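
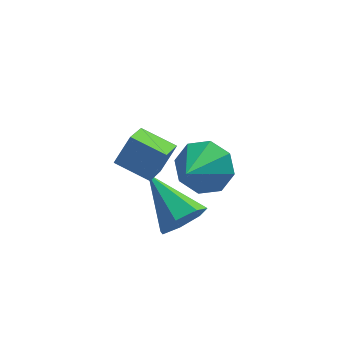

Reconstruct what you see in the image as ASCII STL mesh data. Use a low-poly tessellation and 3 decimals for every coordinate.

solid 
facet normal 0.421 0.733 -0.534
outer loop
vertex -0.916 -0.714 -2.587
vertex -1.768 -0.251 -2.623
vertex -1.009 -0.246 -2.018
endloop
endfacet
facet normal 0.574 -0.584 0.574
outer loop
vertex -0.916 -0.714 -2.587
vertex -1.009 -0.246 -2.018
vertex -2.432 -1.409 -1.777
endloop
endfacet
facet normal 0.421 0.733 -0.535
outer loop
vertex -1.009 -0.246 -2.018
vertex -1.768 -0.251 -2.623
vertex -1.546 0.219 -1.804
endloop
endfacet
facet normal 0.268 -0.130 0.955
outer loop
vertex -1.009 -0.246 -2.018
vertex -1.546 0.219 -1.804
vertex -2.432 -1.409 -1.777
endloop
endfacet
facet normal 0.421 0.733 -0.535
outer loop
vertex -1.546 0.219 -1.804
vertex -1.768 -0.251 -2.623
vertex -2.213 0.409 -2.069
endloop
endfacet
facet normal -0.316 0.187 0.930
outer loop
vertex -1.546 0.219 -1.804
vertex -2.213 0.409 -2.069
vertex -2.432 -1.409 -1.777
endloop
endfacet
facet normal 0.421 0.733 -0.535
outer loop
vertex -2.213 0.409 -2.069
vertex -1.768 -0.251 -2.623
vertex -2.619 0.212 -2.658
endloop
endfacet
facet normal -0.837 0.184 0.516
outer loop
vertex -2.213 0.409 -2.069
vertex -2.619 0.212 -2.658
vertex -2.432 -1.409 -1.777
endloop
endfacet
facet normal 0.421 0.733 -0.535
outer loop
vertex -2.619 0.212 -2.658
vertex -1.768 -0.251 -2.623
vertex -2.526 -0.257 -3.227
endloop
endfacet
facet normal -0.989 -0.139 -0.047
outer loop
vertex -2.619 0.212 -2.658
vertex -2.526 -0.257 -3.227
vertex -2.432 -1.409 -1.777
endloop
endfacet
facet normal 0.421 0.732 -0.535
outer loop
vertex -2.526 -0.257 -3.227
vertex -1.768 -0.251 -2.623
vertex -1.989 -0.722 -3.441
endloop
endfacet
facet normal -0.683 -0.593 -0.427
outer loop
vertex -2.526 -0.257 -3.227
vertex -1.989 -0.722 -3.441
vertex -2.432 -1.409 -1.777
endloop
endfacet
facet normal 0.420 0.733 -0.535
outer loop
vertex -1.989 -0.722 -3.441
vertex -1.768 -0.251 -2.623
vertex -1.322 -0.911 -3.176
endloop
endfacet
facet normal -0.098 -0.910 -0.402
outer loop
vertex -1.989 -0.722 -3.441
vertex -1.322 -0.911 -3.176
vertex -2.432 -1.409 -1.777
endloop
endfacet
facet normal 0.421 0.733 -0.535
outer loop
vertex -1.322 -0.911 -3.176
vertex -1.768 -0.251 -2.623
vertex -0.916 -0.714 -2.587
endloop
endfacet
facet normal 0.422 -0.906 0.012
outer loop
vertex -1.322 -0.911 -3.176
vertex -0.916 -0.714 -2.587
vertex -2.432 -1.409 -1.777
endloop
endfacet
facet normal 0.464 -0.755 -0.464
outer loop
vertex -2.174 -2.966 -2.242
vertex -2.691 -3.483 -1.918
vertex -2.747 -3.09 -2.613
endloop
endfacet
facet normal 0.134 0.859 -0.494
outer loop
vertex -2.174 -2.966 -2.242
vertex -2.747 -3.09 -2.613
vertex -3.569 -2.057 -1.042
endloop
endfacet
facet normal 0.464 -0.755 -0.464
outer loop
vertex -2.747 -3.09 -2.613
vertex -2.691 -3.483 -1.918
vertex -3.278 -3.51 -2.461
endloop
endfacet
facet normal -0.582 0.505 -0.637
outer loop
vertex -2.747 -3.09 -2.613
vertex -3.278 -3.51 -2.461
vertex -3.569 -2.057 -1.042
endloop
endfacet
facet normal 0.464 -0.754 -0.464
outer loop
vertex -3.278 -3.51 -2.461
vertex -2.691 -3.483 -1.918
vertex -3.368 -3.91 -1.901
endloop
endfacet
facet normal -0.984 -0.025 -0.176
outer loop
vertex -3.278 -3.51 -2.461
vertex -3.368 -3.91 -1.901
vertex -3.569 -2.057 -1.042
endloop
endfacet
facet normal 0.464 -0.755 -0.463
outer loop
vertex -3.368 -3.91 -1.901
vertex -2.691 -3.483 -1.918
vertex -2.948 -3.988 -1.353
endloop
endfacet
facet normal -0.770 -0.335 0.543
outer loop
vertex -3.368 -3.91 -1.901
vertex -2.948 -3.988 -1.353
vertex -3.569 -2.057 -1.042
endloop
endfacet
facet normal 0.464 -0.755 -0.464
outer loop
vertex -2.948 -3.988 -1.353
vertex -2.691 -3.483 -1.918
vertex -2.335 -3.686 -1.231
endloop
endfacet
facet normal -0.101 -0.190 0.977
outer loop
vertex -2.948 -3.988 -1.353
vertex -2.335 -3.686 -1.231
vertex -3.569 -2.057 -1.042
endloop
endfacet
facet normal 0.464 -0.755 -0.463
outer loop
vertex -2.335 -3.686 -1.231
vertex -2.691 -3.483 -1.918
vertex -1.99 -3.231 -1.627
endloop
endfacet
facet normal 0.520 0.301 0.799
outer loop
vertex -2.335 -3.686 -1.231
vertex -1.99 -3.231 -1.627
vertex -3.569 -2.057 -1.042
endloop
endfacet
facet normal 0.464 -0.755 -0.464
outer loop
vertex -1.99 -3.231 -1.627
vertex -2.691 -3.483 -1.918
vertex -2.174 -2.966 -2.242
endloop
endfacet
facet normal 0.624 0.768 0.144
outer loop
vertex -1.99 -3.231 -1.627
vertex -2.174 -2.966 -2.242
vertex -3.569 -2.057 -1.042
endloop
endfacet
facet normal -0.469 -0.250 -0.847
outer loop
vertex -3.623 -3.579 0.127
vertex -4.581 -3.013 0.49
vertex -3.261 -2.664 -0.343
endloop
endfacet
facet normal 0.819 -0.483 -0.310
outer loop
vertex -2.779 -2.407 0.53
vertex -3.623 -3.579 0.127
vertex -3.261 -2.664 -0.343
endloop
endfacet
facet normal -0.469 -0.250 -0.847
outer loop
vertex -3.261 -2.664 -0.343
vertex -4.581 -3.013 0.49
vertex -4.219 -2.099 0.02
endloop
endfacet
facet normal 0.332 0.839 -0.430
outer loop
vertex -4.219 -2.099 0.02
vertex -2.779 -2.407 0.53
vertex -3.261 -2.664 -0.343
endloop
endfacet
facet normal -0.333 -0.839 0.431
outer loop
vertex -3.623 -3.579 0.127
vertex -4.099 -2.756 1.363
vertex -4.581 -3.013 0.49
endloop
endfacet
facet normal 0.819 -0.483 -0.309
outer loop
vertex -3.141 -3.321 1.0
vertex -3.623 -3.579 0.127
vertex -2.779 -2.407 0.53
endloop
endfacet
facet normal -0.332 -0.839 0.431
outer loop
vertex -3.141 -3.321 1.0
vertex -4.099 -2.756 1.363
vertex -3.623 -3.579 0.127
endloop
endfacet
facet normal -0.819 0.484 0.310
outer loop
vertex -4.581 -3.013 0.49
vertex -4.099 -2.756 1.363
vertex -4.219 -2.099 0.02
endloop
endfacet
facet normal 0.332 0.839 -0.431
outer loop
vertex -3.737 -1.841 0.893
vertex -2.779 -2.407 0.53
vertex -4.219 -2.099 0.02
endloop
endfacet
facet normal -0.819 0.483 0.309
outer loop
vertex -4.219 -2.099 0.02
vertex -4.099 -2.756 1.363
vertex -3.737 -1.841 0.893
endloop
endfacet
facet normal 0.469 0.250 0.847
outer loop
vertex -3.737 -1.841 0.893
vertex -3.141 -3.321 1.0
vertex -2.779 -2.407 0.53
endloop
endfacet
facet normal 0.468 0.250 0.847
outer loop
vertex -4.099 -2.756 1.363
vertex -3.141 -3.321 1.0
vertex -3.737 -1.841 0.893
endloop
endfacet

endsolid


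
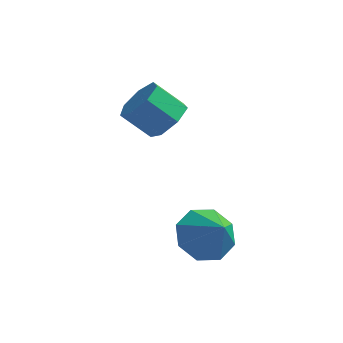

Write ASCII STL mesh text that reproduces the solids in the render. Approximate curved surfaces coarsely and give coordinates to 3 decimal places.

solid 
facet normal 0.725 0.106 -0.680
outer loop
vertex -2.334 0.74 -0.461
vertex -2.811 1.32 -0.879
vertex -2.24 1.45 -0.25
endloop
endfacet
facet normal 0.677 -0.291 0.676
outer loop
vertex -2.334 0.74 -0.461
vertex -2.24 1.45 -0.25
vertex -3.291 0.6 0.437
endloop
endfacet
facet normal 0.677 -0.291 0.676
outer loop
vertex -3.291 0.6 0.437
vertex -2.24 1.45 -0.25
vertex -3.197 1.309 0.648
endloop
endfacet
facet normal -0.725 -0.107 0.681
outer loop
vertex -3.291 0.6 0.437
vertex -3.197 1.309 0.648
vertex -3.769 1.18 0.019
endloop
endfacet
facet normal 0.725 0.106 -0.680
outer loop
vertex -2.24 1.45 -0.25
vertex -2.811 1.32 -0.879
vertex -2.576 2.062 -0.513
endloop
endfacet
facet normal 0.520 0.562 0.643
outer loop
vertex -2.24 1.45 -0.25
vertex -2.576 2.062 -0.513
vertex -3.197 1.309 0.648
endloop
endfacet
facet normal 0.522 0.561 0.643
outer loop
vertex -3.197 1.309 0.648
vertex -2.576 2.062 -0.513
vertex -3.533 1.922 0.386
endloop
endfacet
facet normal -0.725 -0.106 0.681
outer loop
vertex -3.197 1.309 0.648
vertex -3.533 1.922 0.386
vertex -3.769 1.18 0.019
endloop
endfacet
facet normal 0.725 0.106 -0.681
outer loop
vertex -2.576 2.062 -0.513
vertex -2.811 1.32 -0.879
vertex -3.09 2.115 -1.052
endloop
endfacet
facet normal -0.028 0.992 0.124
outer loop
vertex -2.576 2.062 -0.513
vertex -3.09 2.115 -1.052
vertex -3.533 1.922 0.386
endloop
endfacet
facet normal -0.028 0.992 0.124
outer loop
vertex -3.533 1.922 0.386
vertex -3.09 2.115 -1.052
vertex -4.047 1.975 -0.153
endloop
endfacet
facet normal -0.725 -0.106 0.681
outer loop
vertex -3.533 1.922 0.386
vertex -4.047 1.975 -0.153
vertex -3.769 1.18 0.019
endloop
endfacet
facet normal 0.725 0.106 -0.681
outer loop
vertex -3.09 2.115 -1.052
vertex -2.811 1.32 -0.879
vertex -3.394 1.57 -1.461
endloop
endfacet
facet normal -0.555 0.675 -0.486
outer loop
vertex -3.09 2.115 -1.052
vertex -3.394 1.57 -1.461
vertex -4.047 1.975 -0.153
endloop
endfacet
facet normal -0.555 0.675 -0.486
outer loop
vertex -4.047 1.975 -0.153
vertex -3.394 1.57 -1.461
vertex -4.351 1.43 -0.562
endloop
endfacet
facet normal -0.725 -0.106 0.681
outer loop
vertex -4.047 1.975 -0.153
vertex -4.351 1.43 -0.562
vertex -3.769 1.18 0.019
endloop
endfacet
facet normal 0.725 0.107 -0.680
outer loop
vertex -3.394 1.57 -1.461
vertex -2.811 1.32 -0.879
vertex -3.259 0.837 -1.432
endloop
endfacet
facet normal -0.665 -0.151 -0.731
outer loop
vertex -3.394 1.57 -1.461
vertex -3.259 0.837 -1.432
vertex -4.351 1.43 -0.562
endloop
endfacet
facet normal -0.665 -0.151 -0.731
outer loop
vertex -4.351 1.43 -0.562
vertex -3.259 0.837 -1.432
vertex -4.216 0.696 -0.533
endloop
endfacet
facet normal -0.725 -0.106 0.680
outer loop
vertex -4.351 1.43 -0.562
vertex -4.216 0.696 -0.533
vertex -3.769 1.18 0.019
endloop
endfacet
facet normal 0.726 0.106 -0.680
outer loop
vertex -3.259 0.837 -1.432
vertex -2.811 1.32 -0.879
vertex -2.788 0.467 -0.987
endloop
endfacet
facet normal -0.274 -0.862 -0.427
outer loop
vertex -3.259 0.837 -1.432
vertex -2.788 0.467 -0.987
vertex -4.216 0.696 -0.533
endloop
endfacet
facet normal -0.274 -0.862 -0.426
outer loop
vertex -4.216 0.696 -0.533
vertex -2.788 0.467 -0.987
vertex -3.745 0.327 -0.089
endloop
endfacet
facet normal -0.725 -0.107 0.680
outer loop
vertex -4.216 0.696 -0.533
vertex -3.745 0.327 -0.089
vertex -3.769 1.18 0.019
endloop
endfacet
facet normal 0.725 0.106 -0.681
outer loop
vertex -2.788 0.467 -0.987
vertex -2.811 1.32 -0.879
vertex -2.334 0.74 -0.461
endloop
endfacet
facet normal 0.324 -0.925 0.201
outer loop
vertex -2.788 0.467 -0.987
vertex -2.334 0.74 -0.461
vertex -3.745 0.327 -0.089
endloop
endfacet
facet normal 0.324 -0.925 0.201
outer loop
vertex -3.745 0.327 -0.089
vertex -2.334 0.74 -0.461
vertex -3.291 0.6 0.437
endloop
endfacet
facet normal -0.725 -0.107 0.681
outer loop
vertex -3.745 0.327 -0.089
vertex -3.291 0.6 0.437
vertex -3.769 1.18 0.019
endloop
endfacet
facet normal -0.549 0.436 -0.714
outer loop
vertex -0.13 -0.644 -3.783
vertex -0.734 -1.465 -3.82
vertex -0.733 -0.594 -3.289
endloop
endfacet
facet normal 0.573 0.502 0.648
outer loop
vertex -0.13 -0.644 -3.783
vertex -0.733 -0.594 -3.289
vertex 0.034 -2.075 -2.82
endloop
endfacet
facet normal -0.549 0.436 -0.714
outer loop
vertex -0.733 -0.594 -3.289
vertex -0.734 -1.465 -3.82
vertex -1.336 -1.055 -3.107
endloop
endfacet
facet normal 0.040 0.321 0.946
outer loop
vertex -0.733 -0.594 -3.289
vertex -1.336 -1.055 -3.107
vertex 0.034 -2.075 -2.82
endloop
endfacet
facet normal -0.549 0.435 -0.714
outer loop
vertex -1.336 -1.055 -3.107
vertex -0.734 -1.465 -3.82
vertex -1.587 -1.756 -3.341
endloop
endfacet
facet normal -0.334 -0.189 0.924
outer loop
vertex -1.336 -1.055 -3.107
vertex -1.587 -1.756 -3.341
vertex 0.034 -2.075 -2.82
endloop
endfacet
facet normal -0.549 0.435 -0.714
outer loop
vertex -1.587 -1.756 -3.341
vertex -0.734 -1.465 -3.82
vertex -1.338 -2.287 -3.856
endloop
endfacet
facet normal -0.335 -0.732 0.593
outer loop
vertex -1.587 -1.756 -3.341
vertex -1.338 -2.287 -3.856
vertex 0.034 -2.075 -2.82
endloop
endfacet
facet normal -0.549 0.435 -0.714
outer loop
vertex -1.338 -2.287 -3.856
vertex -0.734 -1.465 -3.82
vertex -0.735 -2.337 -4.35
endloop
endfacet
facet normal 0.040 -0.988 0.149
outer loop
vertex -1.338 -2.287 -3.856
vertex -0.735 -2.337 -4.35
vertex 0.034 -2.075 -2.82
endloop
endfacet
facet normal -0.549 0.435 -0.714
outer loop
vertex -0.735 -2.337 -4.35
vertex -0.734 -1.465 -3.82
vertex -0.132 -1.876 -4.533
endloop
endfacet
facet normal 0.572 -0.807 -0.149
outer loop
vertex -0.735 -2.337 -4.35
vertex -0.132 -1.876 -4.533
vertex 0.034 -2.075 -2.82
endloop
endfacet
facet normal -0.548 0.436 -0.714
outer loop
vertex -0.132 -1.876 -4.533
vertex -0.734 -1.465 -3.82
vertex 0.119 -1.175 -4.298
endloop
endfacet
facet normal 0.947 -0.297 -0.126
outer loop
vertex -0.132 -1.876 -4.533
vertex 0.119 -1.175 -4.298
vertex 0.034 -2.075 -2.82
endloop
endfacet
facet normal -0.548 0.435 -0.714
outer loop
vertex 0.119 -1.175 -4.298
vertex -0.734 -1.465 -3.82
vertex -0.13 -0.644 -3.783
endloop
endfacet
facet normal 0.947 0.246 0.204
outer loop
vertex 0.119 -1.175 -4.298
vertex -0.13 -0.644 -3.783
vertex 0.034 -2.075 -2.82
endloop
endfacet

endsolid


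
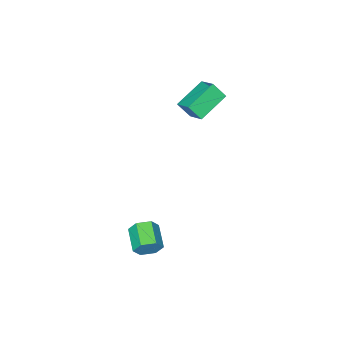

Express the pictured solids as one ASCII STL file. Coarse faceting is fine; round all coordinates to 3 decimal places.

solid 
facet normal -0.361 0.528 -0.768
outer loop
vertex -3.533 -0.14 3.41
vertex -1.98 -0.077 2.723
vertex -3.747 -1.115 2.84
endloop
endfacet
facet normal -0.914 -0.036 0.405
outer loop
vertex -3.4 -1.623 3.577
vertex -3.533 -0.14 3.41
vertex -3.747 -1.115 2.84
endloop
endfacet
facet normal -0.361 0.528 -0.768
outer loop
vertex -3.747 -1.115 2.84
vertex -1.98 -0.077 2.723
vertex -2.193 -1.053 2.152
endloop
endfacet
facet normal -0.186 -0.848 -0.497
outer loop
vertex -2.193 -1.053 2.152
vertex -3.4 -1.623 3.577
vertex -3.747 -1.115 2.84
endloop
endfacet
facet normal 0.185 0.848 0.497
outer loop
vertex -3.533 -0.14 3.41
vertex -1.633 -0.585 3.46
vertex -1.98 -0.077 2.723
endloop
endfacet
facet normal -0.914 -0.037 0.404
outer loop
vertex -3.187 -0.647 4.148
vertex -3.533 -0.14 3.41
vertex -3.4 -1.623 3.577
endloop
endfacet
facet normal 0.186 0.848 0.496
outer loop
vertex -3.187 -0.647 4.148
vertex -1.633 -0.585 3.46
vertex -3.533 -0.14 3.41
endloop
endfacet
facet normal 0.914 0.037 -0.405
outer loop
vertex -1.98 -0.077 2.723
vertex -1.633 -0.585 3.46
vertex -2.193 -1.053 2.152
endloop
endfacet
facet normal -0.185 -0.848 -0.496
outer loop
vertex -1.847 -1.56 2.89
vertex -3.4 -1.623 3.577
vertex -2.193 -1.053 2.152
endloop
endfacet
facet normal 0.914 0.036 -0.404
outer loop
vertex -2.193 -1.053 2.152
vertex -1.633 -0.585 3.46
vertex -1.847 -1.56 2.89
endloop
endfacet
facet normal 0.361 -0.528 0.768
outer loop
vertex -1.847 -1.56 2.89
vertex -3.187 -0.647 4.148
vertex -3.4 -1.623 3.577
endloop
endfacet
facet normal 0.361 -0.528 0.768
outer loop
vertex -1.633 -0.585 3.46
vertex -3.187 -0.647 4.148
vertex -1.847 -1.56 2.89
endloop
endfacet
facet normal 0.488 0.811 -0.323
outer loop
vertex 2.938 1.381 -2.209
vertex 2.53 1.405 -2.765
vertex 2.35 1.742 -2.191
endloop
endfacet
facet normal 0.190 0.262 0.946
outer loop
vertex 2.938 1.381 -2.209
vertex 2.35 1.742 -2.191
vertex 2.318 0.351 -1.799
endloop
endfacet
facet normal 0.192 0.262 0.946
outer loop
vertex 2.318 0.351 -1.799
vertex 2.35 1.742 -2.191
vertex 1.73 0.713 -1.78
endloop
endfacet
facet normal -0.488 -0.810 0.323
outer loop
vertex 2.318 0.351 -1.799
vertex 1.73 0.713 -1.78
vertex 1.91 0.375 -2.355
endloop
endfacet
facet normal 0.488 0.811 -0.323
outer loop
vertex 2.35 1.742 -2.191
vertex 2.53 1.405 -2.765
vertex 1.942 1.766 -2.747
endloop
endfacet
facet normal -0.642 0.585 0.496
outer loop
vertex 2.35 1.742 -2.191
vertex 1.942 1.766 -2.747
vertex 1.73 0.713 -1.78
endloop
endfacet
facet normal -0.642 0.584 0.496
outer loop
vertex 1.73 0.713 -1.78
vertex 1.942 1.766 -2.747
vertex 1.322 0.736 -2.336
endloop
endfacet
facet normal -0.487 -0.811 0.324
outer loop
vertex 1.73 0.713 -1.78
vertex 1.322 0.736 -2.336
vertex 1.91 0.375 -2.355
endloop
endfacet
facet normal 0.488 0.811 -0.323
outer loop
vertex 1.942 1.766 -2.747
vertex 2.53 1.405 -2.765
vertex 2.122 1.429 -3.321
endloop
endfacet
facet normal -0.833 0.322 -0.450
outer loop
vertex 1.942 1.766 -2.747
vertex 2.122 1.429 -3.321
vertex 1.322 0.736 -2.336
endloop
endfacet
facet normal -0.833 0.322 -0.450
outer loop
vertex 1.322 0.736 -2.336
vertex 2.122 1.429 -3.321
vertex 1.502 0.399 -2.911
endloop
endfacet
facet normal -0.488 -0.811 0.323
outer loop
vertex 1.322 0.736 -2.336
vertex 1.502 0.399 -2.911
vertex 1.91 0.375 -2.355
endloop
endfacet
facet normal 0.488 0.810 -0.323
outer loop
vertex 2.122 1.429 -3.321
vertex 2.53 1.405 -2.765
vertex 2.71 1.067 -3.34
endloop
endfacet
facet normal -0.191 -0.261 -0.946
outer loop
vertex 2.122 1.429 -3.321
vertex 2.71 1.067 -3.34
vertex 1.502 0.399 -2.911
endloop
endfacet
facet normal -0.190 -0.263 -0.946
outer loop
vertex 1.502 0.399 -2.911
vertex 2.71 1.067 -3.34
vertex 2.09 0.038 -2.929
endloop
endfacet
facet normal -0.488 -0.811 0.323
outer loop
vertex 1.502 0.399 -2.911
vertex 2.09 0.038 -2.929
vertex 1.91 0.375 -2.355
endloop
endfacet
facet normal 0.487 0.811 -0.324
outer loop
vertex 2.71 1.067 -3.34
vertex 2.53 1.405 -2.765
vertex 3.118 1.044 -2.784
endloop
endfacet
facet normal 0.642 -0.585 -0.495
outer loop
vertex 2.71 1.067 -3.34
vertex 3.118 1.044 -2.784
vertex 2.09 0.038 -2.929
endloop
endfacet
facet normal 0.642 -0.584 -0.496
outer loop
vertex 2.09 0.038 -2.929
vertex 3.118 1.044 -2.784
vertex 2.498 0.014 -2.373
endloop
endfacet
facet normal -0.488 -0.811 0.323
outer loop
vertex 2.09 0.038 -2.929
vertex 2.498 0.014 -2.373
vertex 1.91 0.375 -2.355
endloop
endfacet
facet normal 0.488 0.811 -0.323
outer loop
vertex 3.118 1.044 -2.784
vertex 2.53 1.405 -2.765
vertex 2.938 1.381 -2.209
endloop
endfacet
facet normal 0.833 -0.322 0.450
outer loop
vertex 3.118 1.044 -2.784
vertex 2.938 1.381 -2.209
vertex 2.498 0.014 -2.373
endloop
endfacet
facet normal 0.833 -0.322 0.450
outer loop
vertex 2.498 0.014 -2.373
vertex 2.938 1.381 -2.209
vertex 2.318 0.351 -1.799
endloop
endfacet
facet normal -0.488 -0.811 0.323
outer loop
vertex 2.498 0.014 -2.373
vertex 2.318 0.351 -1.799
vertex 1.91 0.375 -2.355
endloop
endfacet

endsolid


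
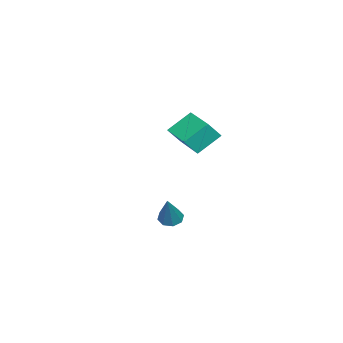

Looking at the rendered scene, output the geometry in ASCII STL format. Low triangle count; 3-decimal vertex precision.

solid 
facet normal -0.551 -0.128 -0.825
outer loop
vertex 3.922 1.37 -4.013
vertex 3.514 1.514 -3.763
vertex 3.864 1.748 -4.033
endloop
endfacet
facet normal 0.946 0.129 -0.297
outer loop
vertex 3.922 1.37 -4.013
vertex 3.864 1.748 -4.033
vertex 4.346 1.706 -2.517
endloop
endfacet
facet normal -0.552 -0.126 -0.825
outer loop
vertex 3.864 1.748 -4.033
vertex 3.514 1.514 -3.763
vertex 3.601 1.989 -3.894
endloop
endfacet
facet normal 0.614 0.770 -0.174
outer loop
vertex 3.864 1.748 -4.033
vertex 3.601 1.989 -3.894
vertex 4.346 1.706 -2.517
endloop
endfacet
facet normal -0.552 -0.126 -0.824
outer loop
vertex 3.601 1.989 -3.894
vertex 3.514 1.514 -3.763
vertex 3.287 1.951 -3.678
endloop
endfacet
facet normal 0.015 0.981 0.194
outer loop
vertex 3.601 1.989 -3.894
vertex 3.287 1.951 -3.678
vertex 4.346 1.706 -2.517
endloop
endfacet
facet normal -0.552 -0.126 -0.824
outer loop
vertex 3.287 1.951 -3.678
vertex 3.514 1.514 -3.763
vertex 3.106 1.658 -3.512
endloop
endfacet
facet normal -0.496 0.639 0.587
outer loop
vertex 3.287 1.951 -3.678
vertex 3.106 1.658 -3.512
vertex 4.346 1.706 -2.517
endloop
endfacet
facet normal -0.552 -0.126 -0.824
outer loop
vertex 3.106 1.658 -3.512
vertex 3.514 1.514 -3.763
vertex 3.164 1.28 -3.493
endloop
endfacet
facet normal -0.624 -0.056 0.780
outer loop
vertex 3.106 1.658 -3.512
vertex 3.164 1.28 -3.493
vertex 4.346 1.706 -2.517
endloop
endfacet
facet normal -0.551 -0.128 -0.825
outer loop
vertex 3.164 1.28 -3.493
vertex 3.514 1.514 -3.763
vertex 3.427 1.039 -3.631
endloop
endfacet
facet normal -0.292 -0.695 0.657
outer loop
vertex 3.164 1.28 -3.493
vertex 3.427 1.039 -3.631
vertex 4.346 1.706 -2.517
endloop
endfacet
facet normal -0.552 -0.128 -0.824
outer loop
vertex 3.427 1.039 -3.631
vertex 3.514 1.514 -3.763
vertex 3.741 1.077 -3.847
endloop
endfacet
facet normal 0.308 -0.907 0.289
outer loop
vertex 3.427 1.039 -3.631
vertex 3.741 1.077 -3.847
vertex 4.346 1.706 -2.517
endloop
endfacet
facet normal -0.551 -0.127 -0.825
outer loop
vertex 3.741 1.077 -3.847
vertex 3.514 1.514 -3.763
vertex 3.922 1.37 -4.013
endloop
endfacet
facet normal 0.818 -0.565 -0.105
outer loop
vertex 3.741 1.077 -3.847
vertex 3.922 1.37 -4.013
vertex 4.346 1.706 -2.517
endloop
endfacet
facet normal -0.464 0.428 -0.776
outer loop
vertex -2.063 0.77 -1.117
vertex -0.918 1.915 -1.171
vertex -1.374 0.043 -1.93
endloop
endfacet
facet normal -0.707 -0.707 0.033
outer loop
vertex -0.942 -0.355 -1.209
vertex -2.063 0.77 -1.117
vertex -1.374 0.043 -1.93
endloop
endfacet
facet normal -0.464 0.428 -0.776
outer loop
vertex -1.374 0.043 -1.93
vertex -0.918 1.915 -1.171
vertex -0.229 1.188 -1.984
endloop
endfacet
facet normal 0.534 -0.563 -0.631
outer loop
vertex -0.229 1.188 -1.984
vertex -0.942 -0.355 -1.209
vertex -1.374 0.043 -1.93
endloop
endfacet
facet normal -0.534 0.563 0.631
outer loop
vertex -2.063 0.77 -1.117
vertex -0.486 1.517 -0.45
vertex -0.918 1.915 -1.171
endloop
endfacet
facet normal -0.707 -0.707 0.033
outer loop
vertex -1.631 0.372 -0.396
vertex -2.063 0.77 -1.117
vertex -0.942 -0.355 -1.209
endloop
endfacet
facet normal -0.534 0.563 0.631
outer loop
vertex -1.631 0.372 -0.396
vertex -0.486 1.517 -0.45
vertex -2.063 0.77 -1.117
endloop
endfacet
facet normal 0.707 0.707 -0.033
outer loop
vertex -0.918 1.915 -1.171
vertex -0.486 1.517 -0.45
vertex -0.229 1.188 -1.984
endloop
endfacet
facet normal 0.534 -0.563 -0.631
outer loop
vertex 0.203 0.79 -1.263
vertex -0.942 -0.355 -1.209
vertex -0.229 1.188 -1.984
endloop
endfacet
facet normal 0.707 0.707 -0.033
outer loop
vertex -0.229 1.188 -1.984
vertex -0.486 1.517 -0.45
vertex 0.203 0.79 -1.263
endloop
endfacet
facet normal 0.464 -0.428 0.776
outer loop
vertex 0.203 0.79 -1.263
vertex -1.631 0.372 -0.396
vertex -0.942 -0.355 -1.209
endloop
endfacet
facet normal 0.464 -0.428 0.776
outer loop
vertex -0.486 1.517 -0.45
vertex -1.631 0.372 -0.396
vertex 0.203 0.79 -1.263
endloop
endfacet

endsolid


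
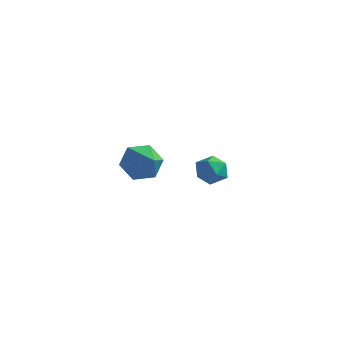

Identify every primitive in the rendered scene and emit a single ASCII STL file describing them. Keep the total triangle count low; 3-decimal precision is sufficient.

solid 
facet normal 0.216 0.151 0.965
outer loop
vertex 2.424 -0.75 3.368
vertex 2.62 -1.445 3.433
vertex 3.111 -0.946 3.245
endloop
endfacet
facet normal 0.318 0.747 0.585
outer loop
vertex 2.424 -0.75 3.368
vertex 3.111 -0.946 3.245
vertex 2.787 -0.466 2.808
endloop
endfacet
facet normal -0.300 0.915 0.269
outer loop
vertex 2.424 -0.75 3.368
vertex 2.787 -0.466 2.808
vertex 2.095 -0.669 2.726
endloop
endfacet
facet normal -0.783 0.424 0.455
outer loop
vertex 2.424 -0.75 3.368
vertex 2.095 -0.669 2.726
vertex 1.992 -1.274 3.113
endloop
endfacet
facet normal -0.464 -0.048 0.885
outer loop
vertex 2.424 -0.75 3.368
vertex 1.992 -1.274 3.113
vertex 2.62 -1.445 3.433
endloop
endfacet
facet normal 0.794 0.603 0.074
outer loop
vertex 2.787 -0.466 2.808
vertex 3.111 -0.946 3.245
vertex 3.208 -0.986 2.527
endloop
endfacet
facet normal 0.629 -0.359 0.689
outer loop
vertex 3.111 -0.946 3.245
vertex 2.62 -1.445 3.433
vertex 3.105 -1.591 2.914
endloop
endfacet
facet normal -0.471 -0.683 0.559
outer loop
vertex 2.62 -1.445 3.433
vertex 1.992 -1.274 3.113
vertex 2.413 -1.794 2.832
endloop
endfacet
facet normal -0.987 0.080 -0.138
outer loop
vertex 1.992 -1.274 3.113
vertex 2.095 -0.669 2.726
vertex 2.089 -1.314 2.395
endloop
endfacet
facet normal -0.205 0.875 -0.438
outer loop
vertex 2.095 -0.669 2.726
vertex 2.787 -0.466 2.808
vertex 2.58 -0.815 2.207
endloop
endfacet
facet normal 0.783 -0.424 -0.455
outer loop
vertex 2.776 -1.51 2.272
vertex 3.208 -0.986 2.527
vertex 3.105 -1.591 2.914
endloop
endfacet
facet normal 0.300 -0.915 -0.269
outer loop
vertex 2.776 -1.51 2.272
vertex 3.105 -1.591 2.914
vertex 2.413 -1.794 2.832
endloop
endfacet
facet normal -0.318 -0.747 -0.585
outer loop
vertex 2.776 -1.51 2.272
vertex 2.413 -1.794 2.832
vertex 2.089 -1.314 2.395
endloop
endfacet
facet normal -0.216 -0.151 -0.965
outer loop
vertex 2.776 -1.51 2.272
vertex 2.089 -1.314 2.395
vertex 2.58 -0.815 2.207
endloop
endfacet
facet normal 0.464 0.048 -0.885
outer loop
vertex 2.776 -1.51 2.272
vertex 2.58 -0.815 2.207
vertex 3.208 -0.986 2.527
endloop
endfacet
facet normal 0.987 -0.080 0.138
outer loop
vertex 3.105 -1.591 2.914
vertex 3.208 -0.986 2.527
vertex 3.111 -0.946 3.245
endloop
endfacet
facet normal 0.205 -0.875 0.438
outer loop
vertex 2.413 -1.794 2.832
vertex 3.105 -1.591 2.914
vertex 2.62 -1.445 3.433
endloop
endfacet
facet normal -0.794 -0.603 -0.074
outer loop
vertex 2.089 -1.314 2.395
vertex 2.413 -1.794 2.832
vertex 1.992 -1.274 3.113
endloop
endfacet
facet normal -0.629 0.359 -0.689
outer loop
vertex 2.58 -0.815 2.207
vertex 2.089 -1.314 2.395
vertex 2.095 -0.669 2.726
endloop
endfacet
facet normal 0.471 0.683 -0.559
outer loop
vertex 3.208 -0.986 2.527
vertex 2.58 -0.815 2.207
vertex 2.787 -0.466 2.808
endloop
endfacet
facet normal -0.728 0.496 -0.473
outer loop
vertex -2.154 2.219 -0.365
vertex -2.735 2.082 0.386
vertex -2.178 2.862 0.347
endloop
endfacet
facet normal 0.945 0.257 -0.201
outer loop
vertex -2.154 2.219 -0.365
vertex -2.178 2.862 0.347
vertex -1.585 1.298 1.134
endloop
endfacet
facet normal -0.728 0.496 -0.473
outer loop
vertex -2.178 2.862 0.347
vertex -2.735 2.082 0.386
vertex -2.759 2.726 1.098
endloop
endfacet
facet normal 0.623 0.527 0.578
outer loop
vertex -2.178 2.862 0.347
vertex -2.759 2.726 1.098
vertex -1.585 1.298 1.134
endloop
endfacet
facet normal -0.728 0.496 -0.473
outer loop
vertex -2.759 2.726 1.098
vertex -2.735 2.082 0.386
vertex -3.317 1.945 1.138
endloop
endfacet
facet normal 0.017 0.039 0.999
outer loop
vertex -2.759 2.726 1.098
vertex -3.317 1.945 1.138
vertex -1.585 1.298 1.134
endloop
endfacet
facet normal -0.728 0.496 -0.473
outer loop
vertex -3.317 1.945 1.138
vertex -2.735 2.082 0.386
vertex -3.293 1.301 0.426
endloop
endfacet
facet normal -0.267 -0.719 0.641
outer loop
vertex -3.317 1.945 1.138
vertex -3.293 1.301 0.426
vertex -1.585 1.298 1.134
endloop
endfacet
facet normal -0.728 0.496 -0.473
outer loop
vertex -3.293 1.301 0.426
vertex -2.735 2.082 0.386
vertex -2.711 1.438 -0.326
endloop
endfacet
facet normal 0.055 -0.989 -0.137
outer loop
vertex -3.293 1.301 0.426
vertex -2.711 1.438 -0.326
vertex -1.585 1.298 1.134
endloop
endfacet
facet normal -0.728 0.496 -0.473
outer loop
vertex -2.711 1.438 -0.326
vertex -2.735 2.082 0.386
vertex -2.154 2.219 -0.365
endloop
endfacet
facet normal 0.662 -0.500 -0.558
outer loop
vertex -2.711 1.438 -0.326
vertex -2.154 2.219 -0.365
vertex -1.585 1.298 1.134
endloop
endfacet

endsolid


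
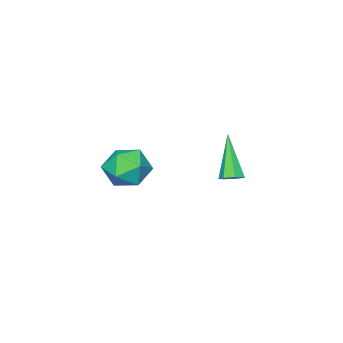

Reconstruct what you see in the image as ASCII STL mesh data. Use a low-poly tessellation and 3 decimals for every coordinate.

solid 
facet normal 0.362 0.434 -0.825
outer loop
vertex -0.479 1.414 -4.48
vertex -0.967 1.431 -4.685
vertex -0.722 1.793 -4.387
endloop
endfacet
facet normal 0.672 0.261 0.693
outer loop
vertex -0.479 1.414 -4.48
vertex -0.722 1.793 -4.387
vertex -1.753 0.489 -2.895
endloop
endfacet
facet normal 0.363 0.433 -0.825
outer loop
vertex -0.722 1.793 -4.387
vertex -0.967 1.431 -4.685
vertex -1.149 1.9 -4.519
endloop
endfacet
facet normal -0.012 0.757 0.653
outer loop
vertex -0.722 1.793 -4.387
vertex -1.149 1.9 -4.519
vertex -1.753 0.489 -2.895
endloop
endfacet
facet normal 0.362 0.433 -0.826
outer loop
vertex -1.149 1.9 -4.519
vertex -0.967 1.431 -4.685
vertex -1.44 1.653 -4.776
endloop
endfacet
facet normal -0.747 0.614 0.256
outer loop
vertex -1.149 1.9 -4.519
vertex -1.44 1.653 -4.776
vertex -1.753 0.489 -2.895
endloop
endfacet
facet normal 0.362 0.433 -0.826
outer loop
vertex -1.44 1.653 -4.776
vertex -0.967 1.431 -4.685
vertex -1.375 1.238 -4.965
endloop
endfacet
facet normal -0.978 -0.062 -0.201
outer loop
vertex -1.44 1.653 -4.776
vertex -1.375 1.238 -4.965
vertex -1.753 0.489 -2.895
endloop
endfacet
facet normal 0.362 0.433 -0.826
outer loop
vertex -1.375 1.238 -4.965
vertex -0.967 1.431 -4.685
vertex -1.003 0.969 -4.943
endloop
endfacet
facet normal -0.529 -0.762 -0.372
outer loop
vertex -1.375 1.238 -4.965
vertex -1.003 0.969 -4.943
vertex -1.753 0.489 -2.895
endloop
endfacet
facet normal 0.360 0.433 -0.826
outer loop
vertex -1.003 0.969 -4.943
vertex -0.967 1.431 -4.685
vertex -0.604 1.047 -4.728
endloop
endfacet
facet normal 0.257 -0.958 -0.130
outer loop
vertex -1.003 0.969 -4.943
vertex -0.604 1.047 -4.728
vertex -1.753 0.489 -2.895
endloop
endfacet
facet normal 0.362 0.434 -0.825
outer loop
vertex -0.604 1.047 -4.728
vertex -0.967 1.431 -4.685
vertex -0.479 1.414 -4.48
endloop
endfacet
facet normal 0.793 -0.503 0.344
outer loop
vertex -0.604 1.047 -4.728
vertex -0.479 1.414 -4.48
vertex -1.753 0.489 -2.895
endloop
endfacet
facet normal -0.929 0.217 0.300
outer loop
vertex 2.973 0.98 -2.684
vertex 2.756 -0.015 -2.635
vertex 3.132 0.466 -1.818
endloop
endfacet
facet normal -0.469 0.719 0.513
outer loop
vertex 2.973 0.98 -2.684
vertex 3.132 0.466 -1.818
vertex 3.82 1.146 -2.142
endloop
endfacet
facet normal -0.151 0.986 -0.067
outer loop
vertex 2.973 0.98 -2.684
vertex 3.82 1.146 -2.142
vertex 3.87 1.085 -3.158
endloop
endfacet
facet normal -0.413 0.650 -0.638
outer loop
vertex 2.973 0.98 -2.684
vertex 3.87 1.085 -3.158
vertex 3.212 0.367 -3.463
endloop
endfacet
facet normal -0.894 0.175 -0.412
outer loop
vertex 2.973 0.98 -2.684
vertex 3.212 0.367 -3.463
vertex 2.756 -0.015 -2.635
endloop
endfacet
facet normal 0.031 0.405 0.914
outer loop
vertex 3.82 1.146 -2.142
vertex 3.132 0.466 -1.818
vertex 4.128 0.253 -1.757
endloop
endfacet
facet normal -0.714 -0.408 0.569
outer loop
vertex 3.132 0.466 -1.818
vertex 2.756 -0.015 -2.635
vertex 3.47 -0.465 -2.062
endloop
endfacet
facet normal -0.657 -0.478 -0.583
outer loop
vertex 2.756 -0.015 -2.635
vertex 3.212 0.367 -3.463
vertex 3.52 -0.526 -3.078
endloop
endfacet
facet normal 0.121 0.292 -0.949
outer loop
vertex 3.212 0.367 -3.463
vertex 3.87 1.085 -3.158
vertex 4.208 0.154 -3.402
endloop
endfacet
facet normal 0.546 0.837 -0.023
outer loop
vertex 3.87 1.085 -3.158
vertex 3.82 1.146 -2.142
vertex 4.584 0.635 -2.585
endloop
endfacet
facet normal 0.413 -0.650 0.638
outer loop
vertex 4.367 -0.36 -2.536
vertex 4.128 0.253 -1.757
vertex 3.47 -0.465 -2.062
endloop
endfacet
facet normal 0.151 -0.986 0.067
outer loop
vertex 4.367 -0.36 -2.536
vertex 3.47 -0.465 -2.062
vertex 3.52 -0.526 -3.078
endloop
endfacet
facet normal 0.469 -0.719 -0.513
outer loop
vertex 4.367 -0.36 -2.536
vertex 3.52 -0.526 -3.078
vertex 4.208 0.154 -3.402
endloop
endfacet
facet normal 0.929 -0.217 -0.300
outer loop
vertex 4.367 -0.36 -2.536
vertex 4.208 0.154 -3.402
vertex 4.584 0.635 -2.585
endloop
endfacet
facet normal 0.894 -0.175 0.412
outer loop
vertex 4.367 -0.36 -2.536
vertex 4.584 0.635 -2.585
vertex 4.128 0.253 -1.757
endloop
endfacet
facet normal -0.121 -0.292 0.949
outer loop
vertex 3.47 -0.465 -2.062
vertex 4.128 0.253 -1.757
vertex 3.132 0.466 -1.818
endloop
endfacet
facet normal -0.546 -0.837 0.023
outer loop
vertex 3.52 -0.526 -3.078
vertex 3.47 -0.465 -2.062
vertex 2.756 -0.015 -2.635
endloop
endfacet
facet normal -0.031 -0.405 -0.914
outer loop
vertex 4.208 0.154 -3.402
vertex 3.52 -0.526 -3.078
vertex 3.212 0.367 -3.463
endloop
endfacet
facet normal 0.714 0.408 -0.569
outer loop
vertex 4.584 0.635 -2.585
vertex 4.208 0.154 -3.402
vertex 3.87 1.085 -3.158
endloop
endfacet
facet normal 0.657 0.478 0.583
outer loop
vertex 4.128 0.253 -1.757
vertex 4.584 0.635 -2.585
vertex 3.82 1.146 -2.142
endloop
endfacet

endsolid


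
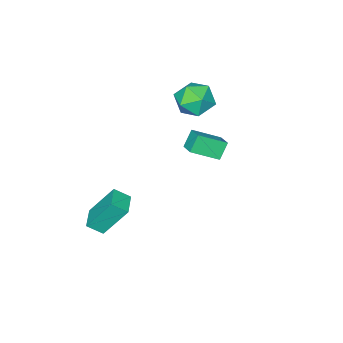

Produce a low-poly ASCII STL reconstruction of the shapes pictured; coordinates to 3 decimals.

solid 
facet normal 0.124 0.992 0.000
outer loop
vertex -3.077 -2.796 0.692
vertex -4.083 -2.67 1.043
vertex -3.279 -2.771 1.745
endloop
endfacet
facet normal 0.742 0.659 0.127
outer loop
vertex -3.077 -2.796 0.692
vertex -3.279 -2.771 1.745
vertex -2.58 -3.482 1.35
endloop
endfacet
facet normal 0.876 0.227 -0.425
outer loop
vertex -3.077 -2.796 0.692
vertex -2.58 -3.482 1.35
vertex -2.952 -3.821 0.403
endloop
endfacet
facet normal 0.341 0.293 -0.893
outer loop
vertex -3.077 -2.796 0.692
vertex -2.952 -3.821 0.403
vertex -3.881 -3.319 0.213
endloop
endfacet
facet normal -0.124 0.767 -0.630
outer loop
vertex -3.077 -2.796 0.692
vertex -3.881 -3.319 0.213
vertex -4.083 -2.67 1.043
endloop
endfacet
facet normal 0.659 0.254 0.708
outer loop
vertex -2.58 -3.482 1.35
vertex -3.279 -2.771 1.745
vertex -3.279 -3.781 2.107
endloop
endfacet
facet normal -0.341 0.794 0.504
outer loop
vertex -3.279 -2.771 1.745
vertex -4.083 -2.67 1.043
vertex -4.208 -3.279 1.917
endloop
endfacet
facet normal -0.742 0.429 -0.516
outer loop
vertex -4.083 -2.67 1.043
vertex -3.881 -3.319 0.213
vertex -4.58 -3.618 0.97
endloop
endfacet
facet normal 0.010 -0.337 -0.941
outer loop
vertex -3.881 -3.319 0.213
vertex -2.952 -3.821 0.403
vertex -3.881 -4.329 0.575
endloop
endfacet
facet normal 0.876 -0.445 -0.185
outer loop
vertex -2.952 -3.821 0.403
vertex -2.58 -3.482 1.35
vertex -3.077 -4.43 1.277
endloop
endfacet
facet normal -0.341 -0.293 0.893
outer loop
vertex -4.083 -4.304 1.628
vertex -3.279 -3.781 2.107
vertex -4.208 -3.279 1.917
endloop
endfacet
facet normal -0.876 -0.227 0.425
outer loop
vertex -4.083 -4.304 1.628
vertex -4.208 -3.279 1.917
vertex -4.58 -3.618 0.97
endloop
endfacet
facet normal -0.742 -0.659 -0.127
outer loop
vertex -4.083 -4.304 1.628
vertex -4.58 -3.618 0.97
vertex -3.881 -4.329 0.575
endloop
endfacet
facet normal -0.124 -0.992 -0.000
outer loop
vertex -4.083 -4.304 1.628
vertex -3.881 -4.329 0.575
vertex -3.077 -4.43 1.277
endloop
endfacet
facet normal 0.124 -0.767 0.630
outer loop
vertex -4.083 -4.304 1.628
vertex -3.077 -4.43 1.277
vertex -3.279 -3.781 2.107
endloop
endfacet
facet normal -0.010 0.337 0.941
outer loop
vertex -4.208 -3.279 1.917
vertex -3.279 -3.781 2.107
vertex -3.279 -2.771 1.745
endloop
endfacet
facet normal -0.876 0.445 0.185
outer loop
vertex -4.58 -3.618 0.97
vertex -4.208 -3.279 1.917
vertex -4.083 -2.67 1.043
endloop
endfacet
facet normal -0.659 -0.254 -0.708
outer loop
vertex -3.881 -4.329 0.575
vertex -4.58 -3.618 0.97
vertex -3.881 -3.319 0.213
endloop
endfacet
facet normal 0.341 -0.794 -0.504
outer loop
vertex -3.077 -4.43 1.277
vertex -3.881 -4.329 0.575
vertex -2.952 -3.821 0.403
endloop
endfacet
facet normal 0.742 -0.429 0.516
outer loop
vertex -3.279 -3.781 2.107
vertex -3.077 -4.43 1.277
vertex -2.58 -3.482 1.35
endloop
endfacet
facet normal -0.748 -0.663 0.023
outer loop
vertex 1.987 -4.732 -4.324
vertex 1.249 -3.839 -2.609
vertex 1.467 -4.163 -4.844
endloop
endfacet
facet normal 0.356 -0.432 -0.829
outer loop
vertex 2.351 -3.381 -4.871
vertex 1.987 -4.732 -4.324
vertex 1.467 -4.163 -4.844
endloop
endfacet
facet normal -0.749 -0.662 0.023
outer loop
vertex 1.467 -4.163 -4.844
vertex 1.249 -3.839 -2.609
vertex 0.73 -3.269 -3.129
endloop
endfacet
facet normal -0.559 0.612 -0.559
outer loop
vertex 0.73 -3.269 -3.129
vertex 2.351 -3.381 -4.871
vertex 1.467 -4.163 -4.844
endloop
endfacet
facet normal 0.559 -0.612 0.559
outer loop
vertex 1.987 -4.732 -4.324
vertex 2.133 -3.057 -2.636
vertex 1.249 -3.839 -2.609
endloop
endfacet
facet normal 0.356 -0.432 -0.829
outer loop
vertex 2.87 -3.951 -4.351
vertex 1.987 -4.732 -4.324
vertex 2.351 -3.381 -4.871
endloop
endfacet
facet normal 0.559 -0.612 0.559
outer loop
vertex 2.87 -3.951 -4.351
vertex 2.133 -3.057 -2.636
vertex 1.987 -4.732 -4.324
endloop
endfacet
facet normal -0.356 0.432 0.829
outer loop
vertex 1.249 -3.839 -2.609
vertex 2.133 -3.057 -2.636
vertex 0.73 -3.269 -3.129
endloop
endfacet
facet normal -0.559 0.612 -0.559
outer loop
vertex 1.613 -2.488 -3.156
vertex 2.351 -3.381 -4.871
vertex 0.73 -3.269 -3.129
endloop
endfacet
facet normal -0.356 0.432 0.829
outer loop
vertex 0.73 -3.269 -3.129
vertex 2.133 -3.057 -2.636
vertex 1.613 -2.488 -3.156
endloop
endfacet
facet normal 0.749 0.662 -0.022
outer loop
vertex 1.613 -2.488 -3.156
vertex 2.87 -3.951 -4.351
vertex 2.351 -3.381 -4.871
endloop
endfacet
facet normal 0.749 0.663 -0.024
outer loop
vertex 2.133 -3.057 -2.636
vertex 2.87 -3.951 -4.351
vertex 1.613 -2.488 -3.156
endloop
endfacet
facet normal -0.579 -0.073 0.812
outer loop
vertex -0.331 -0.05 2.673
vertex -1.376 0.734 1.999
vertex -0.699 -0.825 2.341
endloop
endfacet
facet normal 0.711 -0.534 0.457
outer loop
vertex -0.144 -0.754 1.561
vertex -0.331 -0.05 2.673
vertex -0.699 -0.825 2.341
endloop
endfacet
facet normal -0.579 -0.073 0.812
outer loop
vertex -0.699 -0.825 2.341
vertex -1.376 0.734 1.999
vertex -1.744 -0.041 1.667
endloop
endfacet
facet normal -0.399 -0.843 -0.361
outer loop
vertex -1.744 -0.041 1.667
vertex -0.144 -0.754 1.561
vertex -0.699 -0.825 2.341
endloop
endfacet
facet normal 0.399 0.843 0.361
outer loop
vertex -0.331 -0.05 2.673
vertex -0.821 0.805 1.219
vertex -1.376 0.734 1.999
endloop
endfacet
facet normal 0.711 -0.534 0.457
outer loop
vertex 0.224 0.021 1.893
vertex -0.331 -0.05 2.673
vertex -0.144 -0.754 1.561
endloop
endfacet
facet normal 0.399 0.843 0.361
outer loop
vertex 0.224 0.021 1.893
vertex -0.821 0.805 1.219
vertex -0.331 -0.05 2.673
endloop
endfacet
facet normal -0.711 0.534 -0.457
outer loop
vertex -1.376 0.734 1.999
vertex -0.821 0.805 1.219
vertex -1.744 -0.041 1.667
endloop
endfacet
facet normal -0.399 -0.843 -0.361
outer loop
vertex -1.189 0.03 0.887
vertex -0.144 -0.754 1.561
vertex -1.744 -0.041 1.667
endloop
endfacet
facet normal -0.711 0.534 -0.457
outer loop
vertex -1.744 -0.041 1.667
vertex -0.821 0.805 1.219
vertex -1.189 0.03 0.887
endloop
endfacet
facet normal 0.579 0.073 -0.812
outer loop
vertex -1.189 0.03 0.887
vertex 0.224 0.021 1.893
vertex -0.144 -0.754 1.561
endloop
endfacet
facet normal 0.579 0.073 -0.812
outer loop
vertex -0.821 0.805 1.219
vertex 0.224 0.021 1.893
vertex -1.189 0.03 0.887
endloop
endfacet

endsolid


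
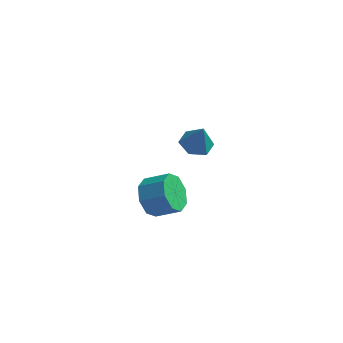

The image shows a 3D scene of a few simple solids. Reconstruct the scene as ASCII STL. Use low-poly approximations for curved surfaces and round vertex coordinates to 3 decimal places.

solid 
facet normal -0.870 -0.070 -0.489
outer loop
vertex -3.224 -1.658 -3.631
vertex -3.669 -1.096 -2.92
vertex -3.195 -0.902 -3.791
endloop
endfacet
facet normal 0.492 -0.198 -0.848
outer loop
vertex -3.224 -1.658 -3.631
vertex -3.195 -0.902 -3.791
vertex -2.085 -1.567 -2.991
endloop
endfacet
facet normal 0.493 -0.197 -0.848
outer loop
vertex -2.085 -1.567 -2.991
vertex -3.195 -0.902 -3.791
vertex -2.056 -0.811 -3.15
endloop
endfacet
facet normal 0.869 0.070 0.490
outer loop
vertex -2.085 -1.567 -2.991
vertex -2.056 -0.811 -3.15
vertex -2.531 -1.004 -2.28
endloop
endfacet
facet normal -0.870 -0.070 -0.489
outer loop
vertex -3.195 -0.902 -3.791
vertex -3.669 -1.096 -2.92
vertex -3.444 -0.26 -3.44
endloop
endfacet
facet normal 0.375 0.552 -0.745
outer loop
vertex -3.195 -0.902 -3.791
vertex -3.444 -0.26 -3.44
vertex -2.056 -0.811 -3.15
endloop
endfacet
facet normal 0.375 0.551 -0.746
outer loop
vertex -2.056 -0.811 -3.15
vertex -3.444 -0.26 -3.44
vertex -2.305 -0.168 -2.8
endloop
endfacet
facet normal 0.869 0.070 0.490
outer loop
vertex -2.056 -0.811 -3.15
vertex -2.305 -0.168 -2.8
vertex -2.531 -1.004 -2.28
endloop
endfacet
facet normal -0.869 -0.070 -0.489
outer loop
vertex -3.444 -0.26 -3.44
vertex -3.669 -1.096 -2.92
vertex -3.825 -0.107 -2.785
endloop
endfacet
facet normal 0.037 0.978 -0.207
outer loop
vertex -3.444 -0.26 -3.44
vertex -3.825 -0.107 -2.785
vertex -2.305 -0.168 -2.8
endloop
endfacet
facet normal 0.037 0.978 -0.207
outer loop
vertex -2.305 -0.168 -2.8
vertex -3.825 -0.107 -2.785
vertex -2.686 -0.015 -2.145
endloop
endfacet
facet normal 0.869 0.069 0.489
outer loop
vertex -2.305 -0.168 -2.8
vertex -2.686 -0.015 -2.145
vertex -2.531 -1.004 -2.28
endloop
endfacet
facet normal -0.869 -0.070 -0.490
outer loop
vertex -3.825 -0.107 -2.785
vertex -3.669 -1.096 -2.92
vertex -4.115 -0.533 -2.209
endloop
endfacet
facet normal -0.322 0.831 0.453
outer loop
vertex -3.825 -0.107 -2.785
vertex -4.115 -0.533 -2.209
vertex -2.686 -0.015 -2.145
endloop
endfacet
facet normal -0.322 0.831 0.454
outer loop
vertex -2.686 -0.015 -2.145
vertex -4.115 -0.533 -2.209
vertex -2.976 -0.442 -1.569
endloop
endfacet
facet normal 0.869 0.069 0.489
outer loop
vertex -2.686 -0.015 -2.145
vertex -2.976 -0.442 -1.569
vertex -2.531 -1.004 -2.28
endloop
endfacet
facet normal -0.869 -0.070 -0.490
outer loop
vertex -4.115 -0.533 -2.209
vertex -3.669 -1.096 -2.92
vertex -4.144 -1.289 -2.05
endloop
endfacet
facet normal -0.492 0.197 0.848
outer loop
vertex -4.115 -0.533 -2.209
vertex -4.144 -1.289 -2.05
vertex -2.976 -0.442 -1.569
endloop
endfacet
facet normal -0.493 0.198 0.847
outer loop
vertex -2.976 -0.442 -1.569
vertex -4.144 -1.289 -2.05
vertex -3.005 -1.198 -1.409
endloop
endfacet
facet normal 0.870 0.070 0.489
outer loop
vertex -2.976 -0.442 -1.569
vertex -3.005 -1.198 -1.409
vertex -2.531 -1.004 -2.28
endloop
endfacet
facet normal -0.869 -0.070 -0.490
outer loop
vertex -4.144 -1.289 -2.05
vertex -3.669 -1.096 -2.92
vertex -3.895 -1.932 -2.4
endloop
endfacet
facet normal -0.375 -0.551 0.745
outer loop
vertex -4.144 -1.289 -2.05
vertex -3.895 -1.932 -2.4
vertex -3.005 -1.198 -1.409
endloop
endfacet
facet normal -0.374 -0.552 0.745
outer loop
vertex -3.005 -1.198 -1.409
vertex -3.895 -1.932 -2.4
vertex -2.756 -1.84 -1.76
endloop
endfacet
facet normal 0.870 0.070 0.489
outer loop
vertex -3.005 -1.198 -1.409
vertex -2.756 -1.84 -1.76
vertex -2.531 -1.004 -2.28
endloop
endfacet
facet normal -0.869 -0.069 -0.489
outer loop
vertex -3.895 -1.932 -2.4
vertex -3.669 -1.096 -2.92
vertex -3.514 -2.085 -3.055
endloop
endfacet
facet normal -0.037 -0.978 0.207
outer loop
vertex -3.895 -1.932 -2.4
vertex -3.514 -2.085 -3.055
vertex -2.756 -1.84 -1.76
endloop
endfacet
facet normal -0.037 -0.978 0.207
outer loop
vertex -2.756 -1.84 -1.76
vertex -3.514 -2.085 -3.055
vertex -2.375 -1.993 -2.415
endloop
endfacet
facet normal 0.869 0.070 0.489
outer loop
vertex -2.756 -1.84 -1.76
vertex -2.375 -1.993 -2.415
vertex -2.531 -1.004 -2.28
endloop
endfacet
facet normal -0.869 -0.069 -0.489
outer loop
vertex -3.514 -2.085 -3.055
vertex -3.669 -1.096 -2.92
vertex -3.224 -1.658 -3.631
endloop
endfacet
facet normal 0.322 -0.831 -0.454
outer loop
vertex -3.514 -2.085 -3.055
vertex -3.224 -1.658 -3.631
vertex -2.375 -1.993 -2.415
endloop
endfacet
facet normal 0.321 -0.832 -0.453
outer loop
vertex -2.375 -1.993 -2.415
vertex -3.224 -1.658 -3.631
vertex -2.085 -1.567 -2.991
endloop
endfacet
facet normal 0.869 0.070 0.490
outer loop
vertex -2.375 -1.993 -2.415
vertex -2.085 -1.567 -2.991
vertex -2.531 -1.004 -2.28
endloop
endfacet
facet normal -0.272 0.097 -0.957
outer loop
vertex -0.802 -2.138 2.022
vertex -1.394 -1.678 2.237
vertex -0.698 -1.366 2.071
endloop
endfacet
facet normal 0.970 -0.143 0.198
outer loop
vertex -0.802 -2.138 2.022
vertex -0.698 -1.366 2.071
vertex -1.046 -1.802 3.463
endloop
endfacet
facet normal -0.272 0.097 -0.957
outer loop
vertex -0.698 -1.366 2.071
vertex -1.394 -1.678 2.237
vertex -1.29 -0.906 2.286
endloop
endfacet
facet normal 0.650 0.664 0.370
outer loop
vertex -0.698 -1.366 2.071
vertex -1.29 -0.906 2.286
vertex -1.046 -1.802 3.463
endloop
endfacet
facet normal -0.272 0.097 -0.957
outer loop
vertex -1.29 -0.906 2.286
vertex -1.394 -1.678 2.237
vertex -1.986 -1.217 2.452
endloop
endfacet
facet normal -0.192 0.761 0.619
outer loop
vertex -1.29 -0.906 2.286
vertex -1.986 -1.217 2.452
vertex -1.046 -1.802 3.463
endloop
endfacet
facet normal -0.272 0.097 -0.957
outer loop
vertex -1.986 -1.217 2.452
vertex -1.394 -1.678 2.237
vertex -2.09 -1.989 2.403
endloop
endfacet
facet normal -0.716 0.052 0.696
outer loop
vertex -1.986 -1.217 2.452
vertex -2.09 -1.989 2.403
vertex -1.046 -1.802 3.463
endloop
endfacet
facet normal -0.272 0.098 -0.957
outer loop
vertex -2.09 -1.989 2.403
vertex -1.394 -1.678 2.237
vertex -1.498 -2.449 2.188
endloop
endfacet
facet normal -0.396 -0.754 0.523
outer loop
vertex -2.09 -1.989 2.403
vertex -1.498 -2.449 2.188
vertex -1.046 -1.802 3.463
endloop
endfacet
facet normal -0.272 0.098 -0.957
outer loop
vertex -1.498 -2.449 2.188
vertex -1.394 -1.678 2.237
vertex -0.802 -2.138 2.022
endloop
endfacet
facet normal 0.446 -0.852 0.274
outer loop
vertex -1.498 -2.449 2.188
vertex -0.802 -2.138 2.022
vertex -1.046 -1.802 3.463
endloop
endfacet

endsolid


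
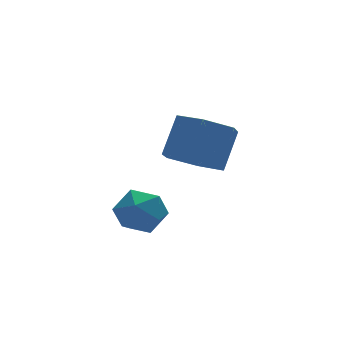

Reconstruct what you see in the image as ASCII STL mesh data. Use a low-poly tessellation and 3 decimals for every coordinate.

solid 
facet normal -0.660 0.013 0.751
outer loop
vertex -4.486 -0.346 -2.856
vertex -4.05 -0.976 -2.462
vertex -3.854 -0.152 -2.304
endloop
endfacet
facet normal -0.599 0.659 0.455
outer loop
vertex -4.486 -0.346 -2.856
vertex -3.854 -0.152 -2.304
vertex -3.931 0.287 -3.042
endloop
endfacet
facet normal -0.764 0.600 -0.238
outer loop
vertex -4.486 -0.346 -2.856
vertex -3.931 0.287 -3.042
vertex -4.175 -0.267 -3.656
endloop
endfacet
facet normal -0.926 -0.081 -0.368
outer loop
vertex -4.486 -0.346 -2.856
vertex -4.175 -0.267 -3.656
vertex -4.249 -1.047 -3.298
endloop
endfacet
facet normal -0.862 -0.445 0.243
outer loop
vertex -4.486 -0.346 -2.856
vertex -4.249 -1.047 -3.298
vertex -4.05 -0.976 -2.462
endloop
endfacet
facet normal 0.084 0.860 0.503
outer loop
vertex -3.931 0.287 -3.042
vertex -3.854 -0.152 -2.304
vertex -3.151 0.047 -2.762
endloop
endfacet
facet normal -0.015 -0.185 0.983
outer loop
vertex -3.854 -0.152 -2.304
vertex -4.05 -0.976 -2.462
vertex -3.225 -0.733 -2.404
endloop
endfacet
facet normal -0.342 -0.926 0.160
outer loop
vertex -4.05 -0.976 -2.462
vertex -4.249 -1.047 -3.298
vertex -3.469 -1.287 -3.018
endloop
endfacet
facet normal -0.445 -0.338 -0.829
outer loop
vertex -4.249 -1.047 -3.298
vertex -4.175 -0.267 -3.656
vertex -3.546 -0.848 -3.756
endloop
endfacet
facet normal -0.182 0.765 -0.618
outer loop
vertex -4.175 -0.267 -3.656
vertex -3.931 0.287 -3.042
vertex -3.35 -0.024 -3.598
endloop
endfacet
facet normal 0.926 0.081 0.368
outer loop
vertex -2.914 -0.654 -3.204
vertex -3.151 0.047 -2.762
vertex -3.225 -0.733 -2.404
endloop
endfacet
facet normal 0.764 -0.600 0.238
outer loop
vertex -2.914 -0.654 -3.204
vertex -3.225 -0.733 -2.404
vertex -3.469 -1.287 -3.018
endloop
endfacet
facet normal 0.599 -0.659 -0.455
outer loop
vertex -2.914 -0.654 -3.204
vertex -3.469 -1.287 -3.018
vertex -3.546 -0.848 -3.756
endloop
endfacet
facet normal 0.660 -0.013 -0.751
outer loop
vertex -2.914 -0.654 -3.204
vertex -3.546 -0.848 -3.756
vertex -3.35 -0.024 -3.598
endloop
endfacet
facet normal 0.862 0.445 -0.243
outer loop
vertex -2.914 -0.654 -3.204
vertex -3.35 -0.024 -3.598
vertex -3.151 0.047 -2.762
endloop
endfacet
facet normal 0.445 0.338 0.829
outer loop
vertex -3.225 -0.733 -2.404
vertex -3.151 0.047 -2.762
vertex -3.854 -0.152 -2.304
endloop
endfacet
facet normal 0.182 -0.765 0.618
outer loop
vertex -3.469 -1.287 -3.018
vertex -3.225 -0.733 -2.404
vertex -4.05 -0.976 -2.462
endloop
endfacet
facet normal -0.084 -0.860 -0.503
outer loop
vertex -3.546 -0.848 -3.756
vertex -3.469 -1.287 -3.018
vertex -4.249 -1.047 -3.298
endloop
endfacet
facet normal 0.015 0.185 -0.983
outer loop
vertex -3.35 -0.024 -3.598
vertex -3.546 -0.848 -3.756
vertex -4.175 -0.267 -3.656
endloop
endfacet
facet normal 0.342 0.926 -0.160
outer loop
vertex -3.151 0.047 -2.762
vertex -3.35 -0.024 -3.598
vertex -3.931 0.287 -3.042
endloop
endfacet
facet normal -0.467 -0.370 -0.803
outer loop
vertex -0.811 2.129 -3.117
vertex -1.265 1.429 -2.53
vertex -1.713 2.332 -2.686
endloop
endfacet
facet normal 0.004 0.907 -0.420
outer loop
vertex -0.811 2.129 -3.117
vertex -1.713 2.332 -2.686
vertex -0.1 2.691 -1.897
endloop
endfacet
facet normal 0.003 0.908 -0.420
outer loop
vertex -0.1 2.691 -1.897
vertex -1.713 2.332 -2.686
vertex -1.002 2.894 -1.465
endloop
endfacet
facet normal 0.468 0.369 0.803
outer loop
vertex -0.1 2.691 -1.897
vertex -1.002 2.894 -1.465
vertex -0.555 1.991 -1.31
endloop
endfacet
facet normal -0.467 -0.371 -0.803
outer loop
vertex -1.713 2.332 -2.686
vertex -1.265 1.429 -2.53
vertex -2.167 1.633 -2.099
endloop
endfacet
facet normal -0.763 0.627 0.156
outer loop
vertex -1.713 2.332 -2.686
vertex -2.167 1.633 -2.099
vertex -1.002 2.894 -1.465
endloop
endfacet
facet normal -0.763 0.627 0.156
outer loop
vertex -1.002 2.894 -1.465
vertex -2.167 1.633 -2.099
vertex -1.456 2.195 -0.879
endloop
endfacet
facet normal 0.468 0.369 0.803
outer loop
vertex -1.002 2.894 -1.465
vertex -1.456 2.195 -0.879
vertex -0.555 1.991 -1.31
endloop
endfacet
facet normal -0.467 -0.370 -0.803
outer loop
vertex -2.167 1.633 -2.099
vertex -1.265 1.429 -2.53
vertex -1.72 0.729 -1.943
endloop
endfacet
facet normal -0.768 -0.280 0.576
outer loop
vertex -2.167 1.633 -2.099
vertex -1.72 0.729 -1.943
vertex -1.456 2.195 -0.879
endloop
endfacet
facet normal -0.768 -0.280 0.576
outer loop
vertex -1.456 2.195 -0.879
vertex -1.72 0.729 -1.943
vertex -1.009 1.291 -0.723
endloop
endfacet
facet normal 0.468 0.370 0.803
outer loop
vertex -1.456 2.195 -0.879
vertex -1.009 1.291 -0.723
vertex -0.555 1.991 -1.31
endloop
endfacet
facet normal -0.468 -0.369 -0.803
outer loop
vertex -1.72 0.729 -1.943
vertex -1.265 1.429 -2.53
vertex -0.818 0.526 -2.375
endloop
endfacet
facet normal -0.003 -0.908 0.420
outer loop
vertex -1.72 0.729 -1.943
vertex -0.818 0.526 -2.375
vertex -1.009 1.291 -0.723
endloop
endfacet
facet normal -0.004 -0.908 0.420
outer loop
vertex -1.009 1.291 -0.723
vertex -0.818 0.526 -2.375
vertex -0.107 1.088 -1.154
endloop
endfacet
facet normal 0.467 0.370 0.803
outer loop
vertex -1.009 1.291 -0.723
vertex -0.107 1.088 -1.154
vertex -0.555 1.991 -1.31
endloop
endfacet
facet normal -0.468 -0.369 -0.803
outer loop
vertex -0.818 0.526 -2.375
vertex -1.265 1.429 -2.53
vertex -0.364 1.225 -2.961
endloop
endfacet
facet normal 0.763 -0.627 -0.156
outer loop
vertex -0.818 0.526 -2.375
vertex -0.364 1.225 -2.961
vertex -0.107 1.088 -1.154
endloop
endfacet
facet normal 0.763 -0.627 -0.156
outer loop
vertex -0.107 1.088 -1.154
vertex -0.364 1.225 -2.961
vertex 0.347 1.787 -1.741
endloop
endfacet
facet normal 0.467 0.371 0.803
outer loop
vertex -0.107 1.088 -1.154
vertex 0.347 1.787 -1.741
vertex -0.555 1.991 -1.31
endloop
endfacet
facet normal -0.468 -0.370 -0.803
outer loop
vertex -0.364 1.225 -2.961
vertex -1.265 1.429 -2.53
vertex -0.811 2.129 -3.117
endloop
endfacet
facet normal 0.768 0.280 -0.576
outer loop
vertex -0.364 1.225 -2.961
vertex -0.811 2.129 -3.117
vertex 0.347 1.787 -1.741
endloop
endfacet
facet normal 0.768 0.280 -0.576
outer loop
vertex 0.347 1.787 -1.741
vertex -0.811 2.129 -3.117
vertex -0.1 2.691 -1.897
endloop
endfacet
facet normal 0.467 0.370 0.803
outer loop
vertex 0.347 1.787 -1.741
vertex -0.1 2.691 -1.897
vertex -0.555 1.991 -1.31
endloop
endfacet

endsolid


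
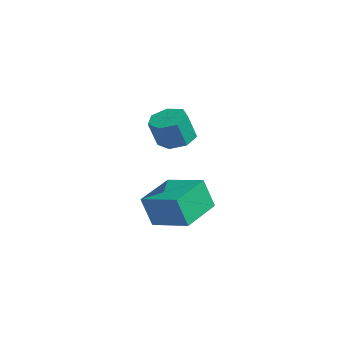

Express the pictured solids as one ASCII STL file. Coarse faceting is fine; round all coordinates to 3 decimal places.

solid 
facet normal -0.934 -0.233 -0.270
outer loop
vertex 0.246 -2.635 2.209
vertex -0.342 -0.644 2.525
vertex 0.6 -2.289 0.687
endloop
endfacet
facet normal 0.279 -0.948 -0.151
outer loop
vertex 2.422 -1.836 1.215
vertex 0.246 -2.635 2.209
vertex 0.6 -2.289 0.687
endloop
endfacet
facet normal -0.934 -0.232 -0.271
outer loop
vertex 0.6 -2.289 0.687
vertex -0.342 -0.644 2.525
vertex 0.013 -0.298 1.004
endloop
endfacet
facet normal 0.222 0.217 -0.951
outer loop
vertex 0.013 -0.298 1.004
vertex 2.422 -1.836 1.215
vertex 0.6 -2.289 0.687
endloop
endfacet
facet normal -0.222 -0.216 0.951
outer loop
vertex 0.246 -2.635 2.209
vertex 1.48 -0.191 3.053
vertex -0.342 -0.644 2.525
endloop
endfacet
facet normal 0.279 -0.948 -0.150
outer loop
vertex 2.067 -2.182 2.736
vertex 0.246 -2.635 2.209
vertex 2.422 -1.836 1.215
endloop
endfacet
facet normal -0.221 -0.217 0.951
outer loop
vertex 2.067 -2.182 2.736
vertex 1.48 -0.191 3.053
vertex 0.246 -2.635 2.209
endloop
endfacet
facet normal -0.279 0.948 0.151
outer loop
vertex -0.342 -0.644 2.525
vertex 1.48 -0.191 3.053
vertex 0.013 -0.298 1.004
endloop
endfacet
facet normal 0.221 0.216 -0.951
outer loop
vertex 1.834 0.155 1.531
vertex 2.422 -1.836 1.215
vertex 0.013 -0.298 1.004
endloop
endfacet
facet normal -0.279 0.948 0.151
outer loop
vertex 0.013 -0.298 1.004
vertex 1.48 -0.191 3.053
vertex 1.834 0.155 1.531
endloop
endfacet
facet normal 0.934 0.233 0.271
outer loop
vertex 1.834 0.155 1.531
vertex 2.067 -2.182 2.736
vertex 2.422 -1.836 1.215
endloop
endfacet
facet normal 0.934 0.232 0.270
outer loop
vertex 1.48 -0.191 3.053
vertex 2.067 -2.182 2.736
vertex 1.834 0.155 1.531
endloop
endfacet
facet normal 0.035 0.338 -0.940
outer loop
vertex -3.212 3.485 2.939
vertex -3.973 2.929 2.711
vertex -3.968 3.841 3.039
endloop
endfacet
facet normal 0.438 0.840 0.319
outer loop
vertex -3.212 3.485 2.939
vertex -3.968 3.841 3.039
vertex -3.266 2.967 4.378
endloop
endfacet
facet normal 0.439 0.840 0.318
outer loop
vertex -3.266 2.967 4.378
vertex -3.968 3.841 3.039
vertex -4.022 3.324 4.478
endloop
endfacet
facet normal -0.036 -0.339 0.940
outer loop
vertex -3.266 2.967 4.378
vertex -4.022 3.324 4.478
vertex -4.027 2.411 4.149
endloop
endfacet
facet normal 0.035 0.338 -0.940
outer loop
vertex -3.968 3.841 3.039
vertex -3.973 2.929 2.711
vertex -4.728 3.511 2.892
endloop
endfacet
facet normal -0.428 0.856 0.291
outer loop
vertex -3.968 3.841 3.039
vertex -4.728 3.511 2.892
vertex -4.022 3.324 4.478
endloop
endfacet
facet normal -0.429 0.855 0.292
outer loop
vertex -4.022 3.324 4.478
vertex -4.728 3.511 2.892
vertex -4.782 2.993 4.33
endloop
endfacet
facet normal -0.036 -0.339 0.940
outer loop
vertex -4.022 3.324 4.478
vertex -4.782 2.993 4.33
vertex -4.027 2.411 4.149
endloop
endfacet
facet normal 0.035 0.338 -0.940
outer loop
vertex -4.728 3.511 2.892
vertex -3.973 2.929 2.711
vertex -4.919 2.742 2.608
endloop
endfacet
facet normal -0.973 0.225 0.045
outer loop
vertex -4.728 3.511 2.892
vertex -4.919 2.742 2.608
vertex -4.782 2.993 4.33
endloop
endfacet
facet normal -0.973 0.225 0.045
outer loop
vertex -4.782 2.993 4.33
vertex -4.919 2.742 2.608
vertex -4.973 2.224 4.047
endloop
endfacet
facet normal -0.035 -0.338 0.941
outer loop
vertex -4.782 2.993 4.33
vertex -4.973 2.224 4.047
vertex -4.027 2.411 4.149
endloop
endfacet
facet normal 0.035 0.339 -0.940
outer loop
vertex -4.919 2.742 2.608
vertex -3.973 2.929 2.711
vertex -4.398 2.114 2.401
endloop
endfacet
facet normal -0.785 -0.573 -0.236
outer loop
vertex -4.919 2.742 2.608
vertex -4.398 2.114 2.401
vertex -4.973 2.224 4.047
endloop
endfacet
facet normal -0.785 -0.573 -0.236
outer loop
vertex -4.973 2.224 4.047
vertex -4.398 2.114 2.401
vertex -4.452 1.596 3.84
endloop
endfacet
facet normal -0.034 -0.339 0.940
outer loop
vertex -4.973 2.224 4.047
vertex -4.452 1.596 3.84
vertex -4.027 2.411 4.149
endloop
endfacet
facet normal 0.036 0.339 -0.940
outer loop
vertex -4.398 2.114 2.401
vertex -3.973 2.929 2.711
vertex -3.557 2.099 2.428
endloop
endfacet
facet normal -0.006 -0.941 -0.339
outer loop
vertex -4.398 2.114 2.401
vertex -3.557 2.099 2.428
vertex -4.452 1.596 3.84
endloop
endfacet
facet normal -0.005 -0.941 -0.338
outer loop
vertex -4.452 1.596 3.84
vertex -3.557 2.099 2.428
vertex -3.611 1.582 3.867
endloop
endfacet
facet normal -0.036 -0.338 0.940
outer loop
vertex -4.452 1.596 3.84
vertex -3.611 1.582 3.867
vertex -4.027 2.411 4.149
endloop
endfacet
facet normal 0.035 0.338 -0.941
outer loop
vertex -3.557 2.099 2.428
vertex -3.973 2.929 2.711
vertex -3.029 2.71 2.667
endloop
endfacet
facet normal 0.778 -0.600 -0.186
outer loop
vertex -3.557 2.099 2.428
vertex -3.029 2.71 2.667
vertex -3.611 1.582 3.867
endloop
endfacet
facet normal 0.778 -0.600 -0.187
outer loop
vertex -3.611 1.582 3.867
vertex -3.029 2.71 2.667
vertex -3.083 2.192 4.106
endloop
endfacet
facet normal -0.036 -0.338 0.941
outer loop
vertex -3.611 1.582 3.867
vertex -3.083 2.192 4.106
vertex -4.027 2.411 4.149
endloop
endfacet
facet normal 0.035 0.338 -0.940
outer loop
vertex -3.029 2.71 2.667
vertex -3.973 2.929 2.711
vertex -3.212 3.485 2.939
endloop
endfacet
facet normal 0.975 0.193 0.106
outer loop
vertex -3.029 2.71 2.667
vertex -3.212 3.485 2.939
vertex -3.083 2.192 4.106
endloop
endfacet
facet normal 0.975 0.193 0.106
outer loop
vertex -3.083 2.192 4.106
vertex -3.212 3.485 2.939
vertex -3.266 2.967 4.378
endloop
endfacet
facet normal -0.036 -0.338 0.940
outer loop
vertex -3.083 2.192 4.106
vertex -3.266 2.967 4.378
vertex -4.027 2.411 4.149
endloop
endfacet

endsolid


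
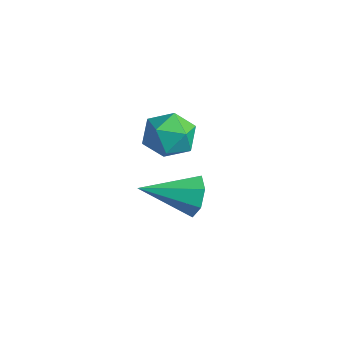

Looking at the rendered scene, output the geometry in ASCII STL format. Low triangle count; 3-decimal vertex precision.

solid 
facet normal 0.396 0.592 0.702
outer loop
vertex 2.751 3.483 2.893
vertex 2.398 2.911 3.574
vertex 3.271 2.749 3.218
endloop
endfacet
facet normal 0.789 0.606 0.106
outer loop
vertex 2.751 3.483 2.893
vertex 3.271 2.749 3.218
vertex 3.249 2.942 2.281
endloop
endfacet
facet normal 0.370 0.825 -0.428
outer loop
vertex 2.751 3.483 2.893
vertex 3.249 2.942 2.281
vertex 2.362 3.224 2.058
endloop
endfacet
facet normal -0.281 0.946 -0.162
outer loop
vertex 2.751 3.483 2.893
vertex 2.362 3.224 2.058
vertex 1.836 3.205 2.857
endloop
endfacet
facet normal -0.265 0.802 0.536
outer loop
vertex 2.751 3.483 2.893
vertex 1.836 3.205 2.857
vertex 2.398 2.911 3.574
endloop
endfacet
facet normal 0.997 -0.062 -0.036
outer loop
vertex 3.249 2.942 2.281
vertex 3.271 2.749 3.218
vertex 3.204 2.035 2.583
endloop
endfacet
facet normal 0.363 -0.086 0.928
outer loop
vertex 3.271 2.749 3.218
vertex 2.398 2.911 3.574
vertex 2.678 2.016 3.382
endloop
endfacet
facet normal -0.708 0.255 0.659
outer loop
vertex 2.398 2.911 3.574
vertex 1.836 3.205 2.857
vertex 1.791 2.298 3.159
endloop
endfacet
facet normal -0.734 0.488 -0.472
outer loop
vertex 1.836 3.205 2.857
vertex 2.362 3.224 2.058
vertex 1.769 2.491 2.222
endloop
endfacet
facet normal 0.320 0.293 -0.901
outer loop
vertex 2.362 3.224 2.058
vertex 3.249 2.942 2.281
vertex 2.642 2.329 1.866
endloop
endfacet
facet normal 0.281 -0.946 0.162
outer loop
vertex 2.289 1.757 2.547
vertex 3.204 2.035 2.583
vertex 2.678 2.016 3.382
endloop
endfacet
facet normal -0.370 -0.825 0.428
outer loop
vertex 2.289 1.757 2.547
vertex 2.678 2.016 3.382
vertex 1.791 2.298 3.159
endloop
endfacet
facet normal -0.789 -0.606 -0.106
outer loop
vertex 2.289 1.757 2.547
vertex 1.791 2.298 3.159
vertex 1.769 2.491 2.222
endloop
endfacet
facet normal -0.396 -0.592 -0.702
outer loop
vertex 2.289 1.757 2.547
vertex 1.769 2.491 2.222
vertex 2.642 2.329 1.866
endloop
endfacet
facet normal 0.265 -0.802 -0.536
outer loop
vertex 2.289 1.757 2.547
vertex 2.642 2.329 1.866
vertex 3.204 2.035 2.583
endloop
endfacet
facet normal 0.734 -0.488 0.472
outer loop
vertex 2.678 2.016 3.382
vertex 3.204 2.035 2.583
vertex 3.271 2.749 3.218
endloop
endfacet
facet normal -0.320 -0.293 0.901
outer loop
vertex 1.791 2.298 3.159
vertex 2.678 2.016 3.382
vertex 2.398 2.911 3.574
endloop
endfacet
facet normal -0.997 0.062 0.036
outer loop
vertex 1.769 2.491 2.222
vertex 1.791 2.298 3.159
vertex 1.836 3.205 2.857
endloop
endfacet
facet normal -0.363 0.086 -0.928
outer loop
vertex 2.642 2.329 1.866
vertex 1.769 2.491 2.222
vertex 2.362 3.224 2.058
endloop
endfacet
facet normal 0.708 -0.255 -0.659
outer loop
vertex 3.204 2.035 2.583
vertex 2.642 2.329 1.866
vertex 3.249 2.942 2.281
endloop
endfacet
facet normal 0.411 0.847 -0.337
outer loop
vertex 2.952 3.723 -0.299
vertex 2.473 3.681 -0.988
vertex 2.304 4.055 -0.255
endloop
endfacet
facet normal 0.046 -0.042 0.998
outer loop
vertex 2.952 3.723 -0.299
vertex 2.304 4.055 -0.255
vertex 1.647 1.979 -0.312
endloop
endfacet
facet normal 0.411 0.847 -0.337
outer loop
vertex 2.304 4.055 -0.255
vertex 2.473 3.681 -0.988
vertex 1.784 4.105 -0.763
endloop
endfacet
facet normal -0.676 0.194 0.711
outer loop
vertex 2.304 4.055 -0.255
vertex 1.784 4.105 -0.763
vertex 1.647 1.979 -0.312
endloop
endfacet
facet normal 0.412 0.847 -0.336
outer loop
vertex 1.784 4.105 -0.763
vertex 2.473 3.681 -0.988
vertex 1.783 3.837 -1.44
endloop
endfacet
facet normal -0.998 0.060 -0.022
outer loop
vertex 1.784 4.105 -0.763
vertex 1.783 3.837 -1.44
vertex 1.647 1.979 -0.312
endloop
endfacet
facet normal 0.412 0.847 -0.337
outer loop
vertex 1.783 3.837 -1.44
vertex 2.473 3.681 -0.988
vertex 2.301 3.451 -1.777
endloop
endfacet
facet normal -0.679 -0.344 -0.649
outer loop
vertex 1.783 3.837 -1.44
vertex 2.301 3.451 -1.777
vertex 1.647 1.979 -0.312
endloop
endfacet
facet normal 0.411 0.847 -0.337
outer loop
vertex 2.301 3.451 -1.777
vertex 2.473 3.681 -0.988
vertex 2.949 3.239 -1.52
endloop
endfacet
facet normal 0.043 -0.714 -0.698
outer loop
vertex 2.301 3.451 -1.777
vertex 2.949 3.239 -1.52
vertex 1.647 1.979 -0.312
endloop
endfacet
facet normal 0.411 0.847 -0.337
outer loop
vertex 2.949 3.239 -1.52
vertex 2.473 3.681 -0.988
vertex 3.239 3.36 -0.862
endloop
endfacet
facet normal 0.623 -0.771 -0.133
outer loop
vertex 2.949 3.239 -1.52
vertex 3.239 3.36 -0.862
vertex 1.647 1.979 -0.312
endloop
endfacet
facet normal 0.411 0.847 -0.337
outer loop
vertex 3.239 3.36 -0.862
vertex 2.473 3.681 -0.988
vertex 2.952 3.723 -0.299
endloop
endfacet
facet normal 0.624 -0.472 0.623
outer loop
vertex 3.239 3.36 -0.862
vertex 2.952 3.723 -0.299
vertex 1.647 1.979 -0.312
endloop
endfacet

endsolid


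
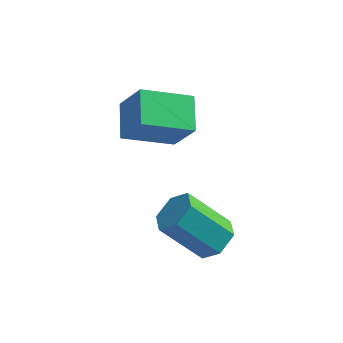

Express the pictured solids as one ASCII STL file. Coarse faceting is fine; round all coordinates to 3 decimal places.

solid 
facet normal 0.697 0.024 -0.717
outer loop
vertex 2.014 -1.092 0.865
vertex 1.538 -0.981 0.406
vertex 1.835 -0.464 0.712
endloop
endfacet
facet normal 0.665 0.350 0.659
outer loop
vertex 2.014 -1.092 0.865
vertex 1.835 -0.464 0.712
vertex 0.877 -1.13 2.033
endloop
endfacet
facet normal 0.666 0.349 0.659
outer loop
vertex 0.877 -1.13 2.033
vertex 1.835 -0.464 0.712
vertex 0.699 -0.502 1.88
endloop
endfacet
facet normal -0.698 -0.023 0.716
outer loop
vertex 0.877 -1.13 2.033
vertex 0.699 -0.502 1.88
vertex 0.402 -1.019 1.574
endloop
endfacet
facet normal 0.697 0.023 -0.716
outer loop
vertex 1.835 -0.464 0.712
vertex 1.538 -0.981 0.406
vertex 1.36 -0.354 0.253
endloop
endfacet
facet normal 0.102 0.986 0.131
outer loop
vertex 1.835 -0.464 0.712
vertex 1.36 -0.354 0.253
vertex 0.699 -0.502 1.88
endloop
endfacet
facet normal 0.103 0.986 0.132
outer loop
vertex 0.699 -0.502 1.88
vertex 1.36 -0.354 0.253
vertex 0.223 -0.391 1.421
endloop
endfacet
facet normal -0.697 -0.024 0.717
outer loop
vertex 0.699 -0.502 1.88
vertex 0.223 -0.391 1.421
vertex 0.402 -1.019 1.574
endloop
endfacet
facet normal 0.698 0.023 -0.716
outer loop
vertex 1.36 -0.354 0.253
vertex 1.538 -0.981 0.406
vertex 1.063 -0.87 -0.053
endloop
endfacet
facet normal -0.563 0.637 -0.527
outer loop
vertex 1.36 -0.354 0.253
vertex 1.063 -0.87 -0.053
vertex 0.223 -0.391 1.421
endloop
endfacet
facet normal -0.563 0.636 -0.528
outer loop
vertex 0.223 -0.391 1.421
vertex 1.063 -0.87 -0.053
vertex -0.074 -0.908 1.115
endloop
endfacet
facet normal -0.697 -0.024 0.717
outer loop
vertex 0.223 -0.391 1.421
vertex -0.074 -0.908 1.115
vertex 0.402 -1.019 1.574
endloop
endfacet
facet normal 0.698 0.023 -0.716
outer loop
vertex 1.063 -0.87 -0.053
vertex 1.538 -0.981 0.406
vertex 1.241 -1.498 0.1
endloop
endfacet
facet normal -0.666 -0.349 -0.659
outer loop
vertex 1.063 -0.87 -0.053
vertex 1.241 -1.498 0.1
vertex -0.074 -0.908 1.115
endloop
endfacet
facet normal -0.666 -0.350 -0.659
outer loop
vertex -0.074 -0.908 1.115
vertex 1.241 -1.498 0.1
vertex 0.105 -1.536 1.268
endloop
endfacet
facet normal -0.697 -0.024 0.717
outer loop
vertex -0.074 -0.908 1.115
vertex 0.105 -1.536 1.268
vertex 0.402 -1.019 1.574
endloop
endfacet
facet normal 0.697 0.024 -0.717
outer loop
vertex 1.241 -1.498 0.1
vertex 1.538 -0.981 0.406
vertex 1.717 -1.609 0.559
endloop
endfacet
facet normal -0.103 -0.986 -0.132
outer loop
vertex 1.241 -1.498 0.1
vertex 1.717 -1.609 0.559
vertex 0.105 -1.536 1.268
endloop
endfacet
facet normal -0.102 -0.986 -0.131
outer loop
vertex 0.105 -1.536 1.268
vertex 1.717 -1.609 0.559
vertex 0.58 -1.646 1.727
endloop
endfacet
facet normal -0.697 -0.023 0.716
outer loop
vertex 0.105 -1.536 1.268
vertex 0.58 -1.646 1.727
vertex 0.402 -1.019 1.574
endloop
endfacet
facet normal 0.697 0.024 -0.717
outer loop
vertex 1.717 -1.609 0.559
vertex 1.538 -0.981 0.406
vertex 2.014 -1.092 0.865
endloop
endfacet
facet normal 0.563 -0.636 0.528
outer loop
vertex 1.717 -1.609 0.559
vertex 2.014 -1.092 0.865
vertex 0.58 -1.646 1.727
endloop
endfacet
facet normal 0.563 -0.637 0.527
outer loop
vertex 0.58 -1.646 1.727
vertex 2.014 -1.092 0.865
vertex 0.877 -1.13 2.033
endloop
endfacet
facet normal -0.698 -0.023 0.716
outer loop
vertex 0.58 -1.646 1.727
vertex 0.877 -1.13 2.033
vertex 0.402 -1.019 1.574
endloop
endfacet
facet normal -0.477 0.260 -0.839
outer loop
vertex -1.473 1.618 3.274
vertex -0.112 2.138 2.661
vertex -1.273 0.583 2.839
endloop
endfacet
facet normal -0.861 -0.329 0.387
outer loop
vertex -0.648 0.242 3.939
vertex -1.473 1.618 3.274
vertex -1.273 0.583 2.839
endloop
endfacet
facet normal -0.477 0.260 -0.839
outer loop
vertex -1.273 0.583 2.839
vertex -0.112 2.138 2.661
vertex 0.087 1.103 2.227
endloop
endfacet
facet normal 0.176 -0.908 -0.381
outer loop
vertex 0.087 1.103 2.227
vertex -0.648 0.242 3.939
vertex -1.273 0.583 2.839
endloop
endfacet
facet normal -0.175 0.908 0.381
outer loop
vertex -1.473 1.618 3.274
vertex 0.513 1.797 3.761
vertex -0.112 2.138 2.661
endloop
endfacet
facet normal -0.861 -0.328 0.388
outer loop
vertex -0.847 1.277 4.373
vertex -1.473 1.618 3.274
vertex -0.648 0.242 3.939
endloop
endfacet
facet normal -0.175 0.908 0.381
outer loop
vertex -0.847 1.277 4.373
vertex 0.513 1.797 3.761
vertex -1.473 1.618 3.274
endloop
endfacet
facet normal 0.861 0.328 -0.388
outer loop
vertex -0.112 2.138 2.661
vertex 0.513 1.797 3.761
vertex 0.087 1.103 2.227
endloop
endfacet
facet normal 0.175 -0.908 -0.381
outer loop
vertex 0.713 0.762 3.326
vertex -0.648 0.242 3.939
vertex 0.087 1.103 2.227
endloop
endfacet
facet normal 0.861 0.329 -0.388
outer loop
vertex 0.087 1.103 2.227
vertex 0.513 1.797 3.761
vertex 0.713 0.762 3.326
endloop
endfacet
facet normal 0.477 -0.260 0.839
outer loop
vertex 0.713 0.762 3.326
vertex -0.847 1.277 4.373
vertex -0.648 0.242 3.939
endloop
endfacet
facet normal 0.477 -0.261 0.839
outer loop
vertex 0.513 1.797 3.761
vertex -0.847 1.277 4.373
vertex 0.713 0.762 3.326
endloop
endfacet

endsolid
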